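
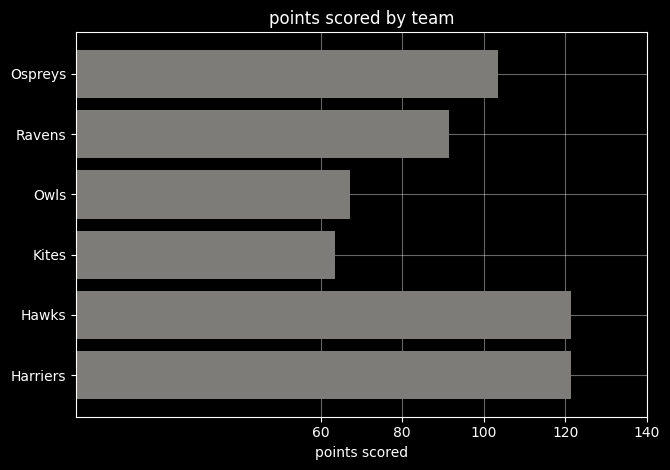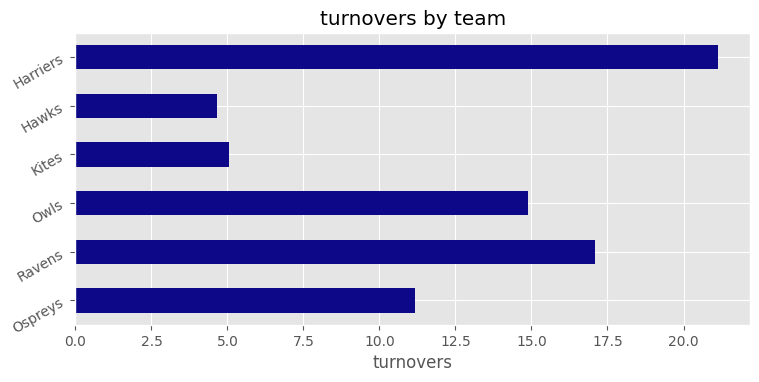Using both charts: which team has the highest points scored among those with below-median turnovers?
Chart 2 median turnovers ≈ 14; below-median teams: Ospreys, Kites, Hawks. Among those, Hawks has the highest points scored (≈ 120).

Hawks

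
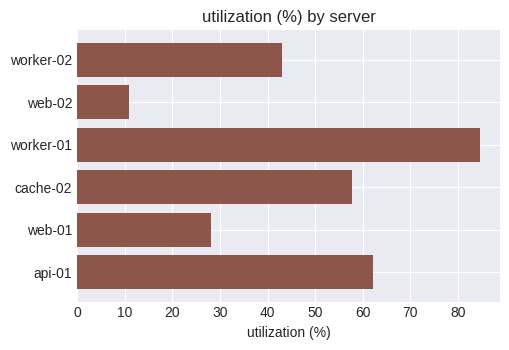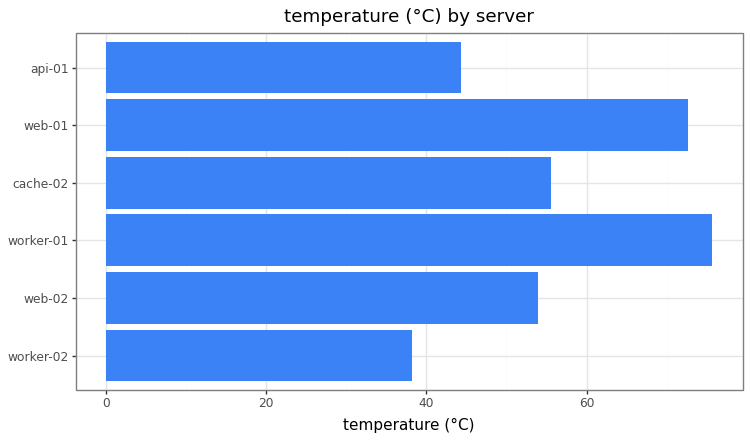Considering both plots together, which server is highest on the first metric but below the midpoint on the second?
Chart 2 median temperature (°C) ≈ 50; below-median servers: worker-02, web-02, api-01. Among those, api-01 has the highest utilization (%) (≈ 60).

api-01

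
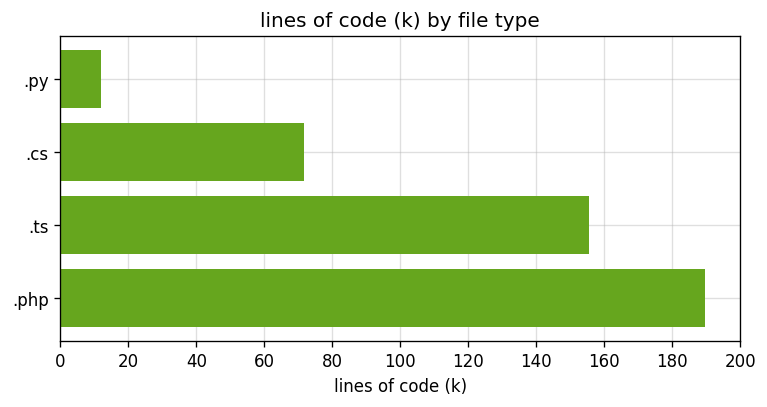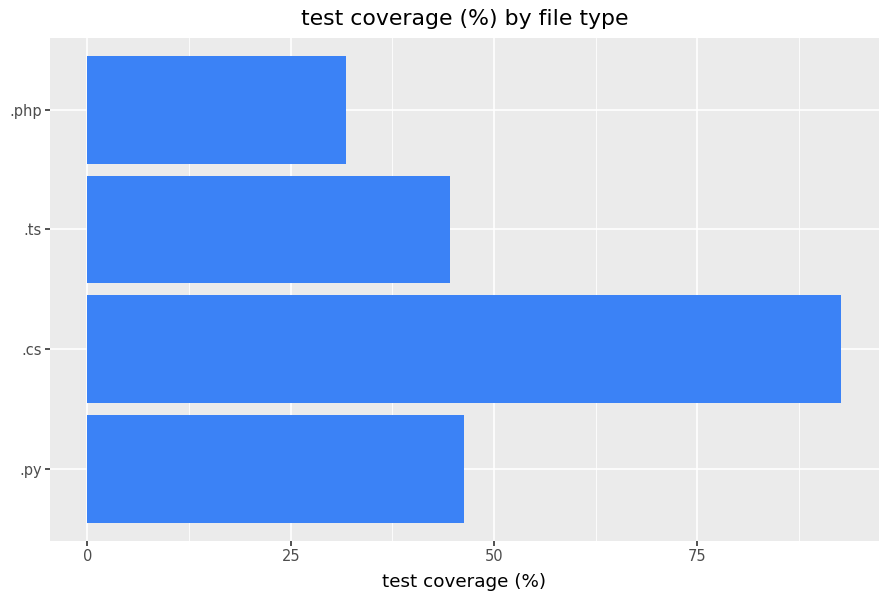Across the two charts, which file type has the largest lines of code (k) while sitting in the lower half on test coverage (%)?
Chart 2 median test coverage (%) ≈ 50; below-median file types: .ts, .php. Among those, .php has the highest lines of code (k) (≈ 180).

.php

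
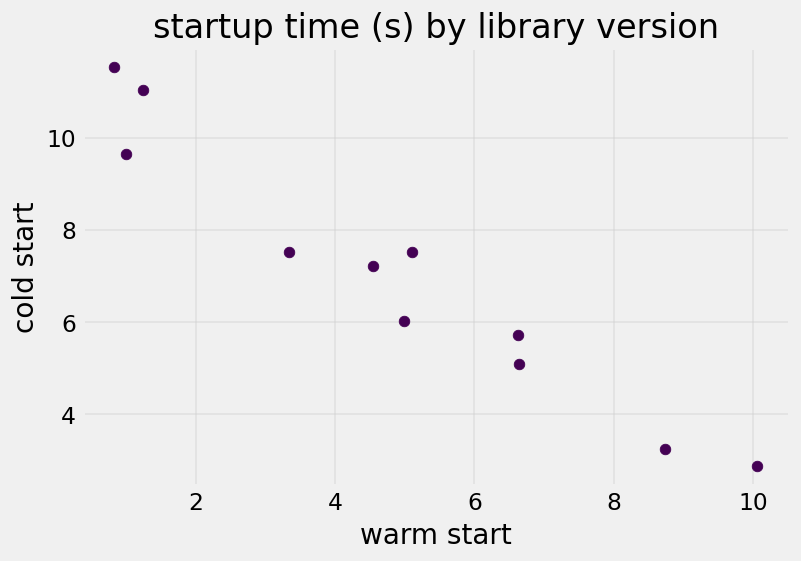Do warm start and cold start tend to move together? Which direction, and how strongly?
negative, strong

Points are negatively correlated; strong (|r| ≈ 1.0).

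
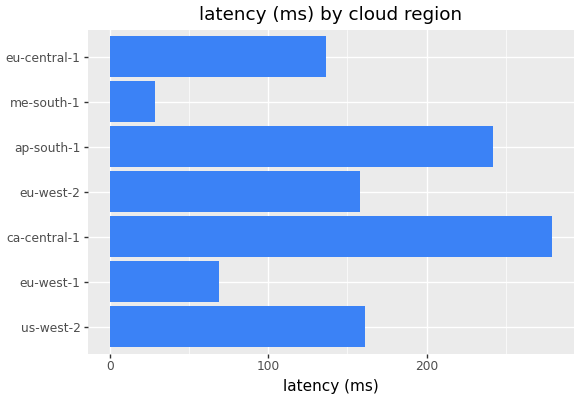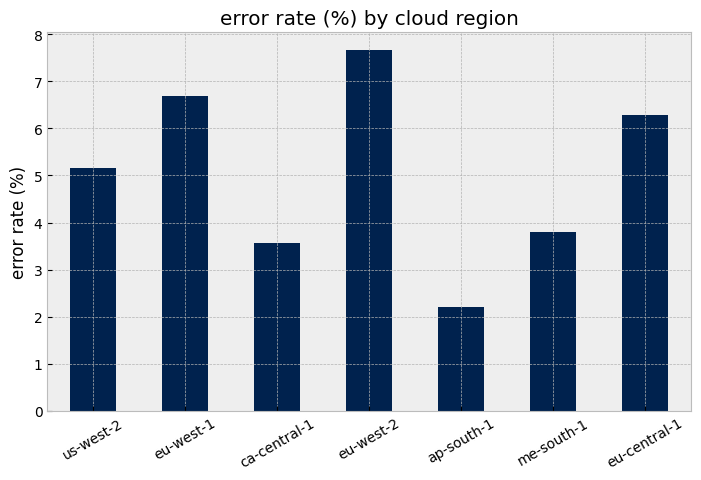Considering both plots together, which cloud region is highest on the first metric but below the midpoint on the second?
Chart 2 median error rate (%) ≈ 5; below-median cloud regions: ca-central-1, ap-south-1, me-south-1. Among those, ca-central-1 has the highest latency (ms) (≈ 300).

ca-central-1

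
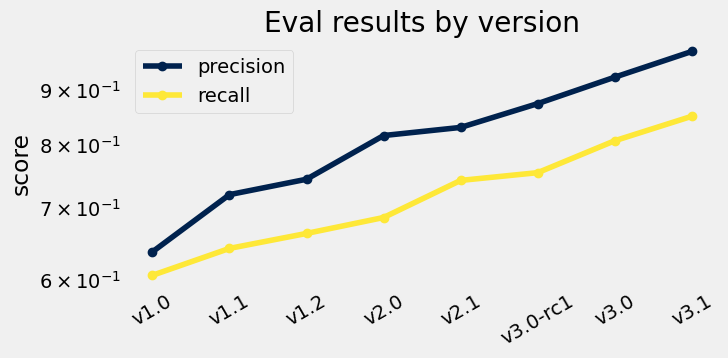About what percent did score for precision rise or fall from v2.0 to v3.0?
v2.0 ≈ 0.80, v3.0 ≈ 0.90; (0.90 − 0.80) / 0.80 ≈ +12.5%.

≈ +12.5%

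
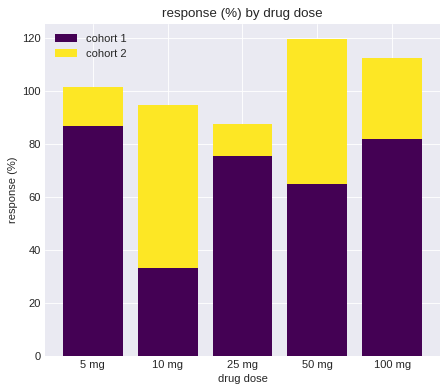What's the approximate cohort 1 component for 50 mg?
≈ 60

cohort 1 top ≈ 60, bottom ≈ 0; segment ≈ 60.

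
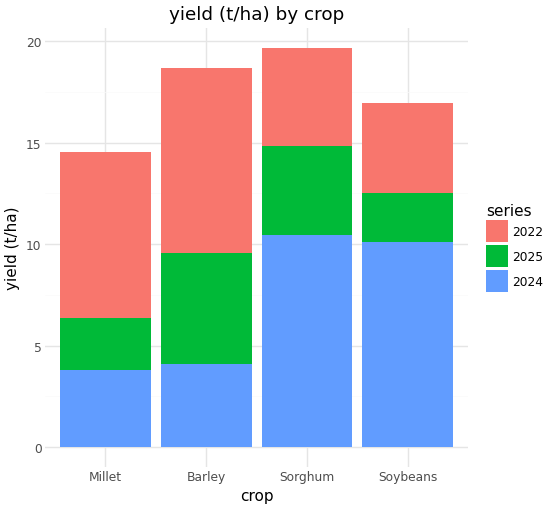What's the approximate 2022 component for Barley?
≈ 8

2022 top ≈ 18, bottom ≈ 10; segment ≈ 8.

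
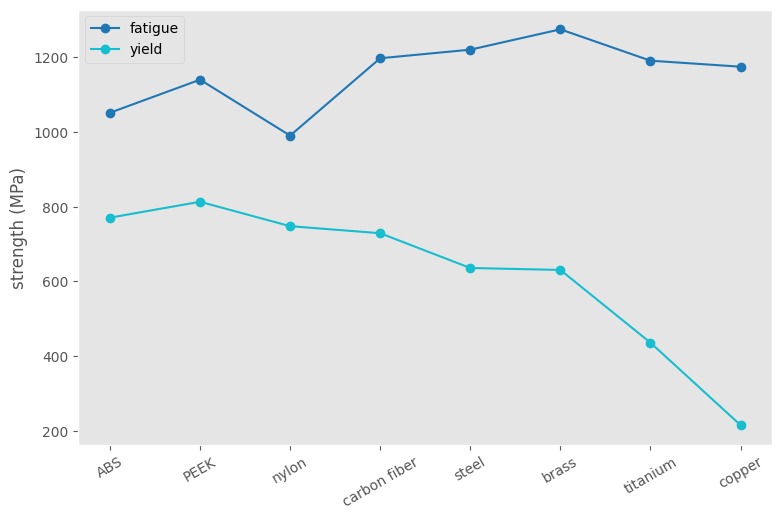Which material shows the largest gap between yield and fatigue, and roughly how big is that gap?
copper, ≈ 1000 MPa

copper: yield ≈ 200, fatigue ≈ 1200 → gap ≈ 1000. Next-largest (titanium) is only ≈ 800.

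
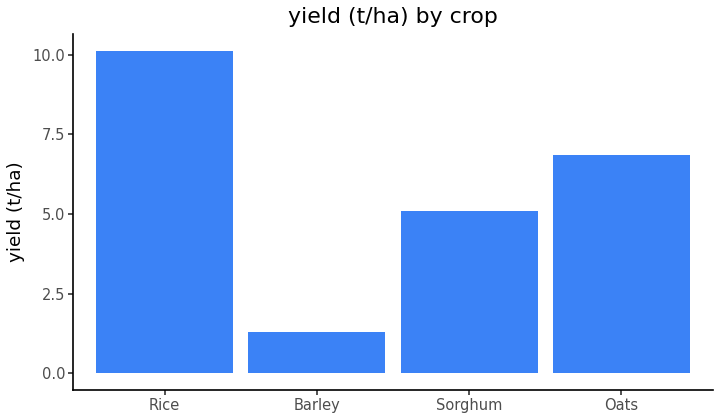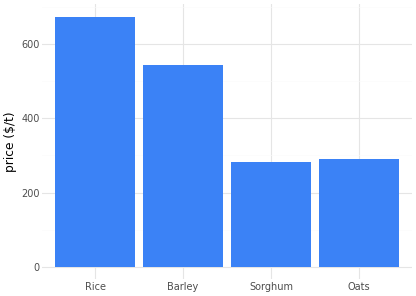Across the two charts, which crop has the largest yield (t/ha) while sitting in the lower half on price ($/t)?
Chart 2 median price ($/t) ≈ 400; below-median crops: Sorghum, Oats. Among those, Oats has the highest yield (t/ha) (≈ 7).

Oats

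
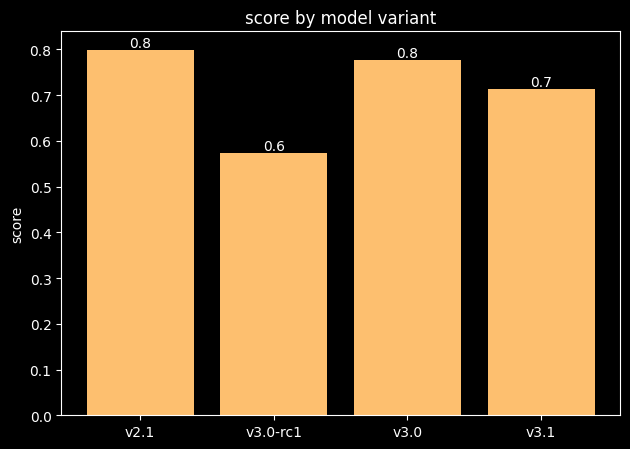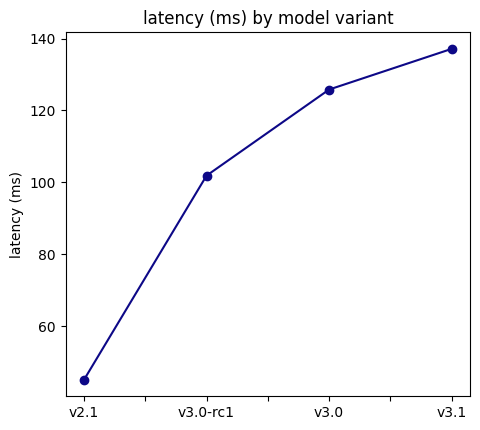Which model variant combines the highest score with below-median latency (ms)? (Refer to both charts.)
Chart 2 median latency (ms) ≈ 120; below-median model variants: v2.1, v3.0-rc1. Among those, v2.1 has the highest score (≈ 0.8).

v2.1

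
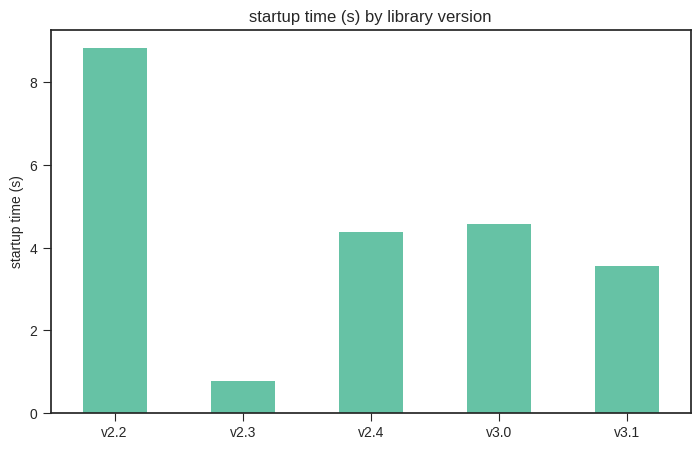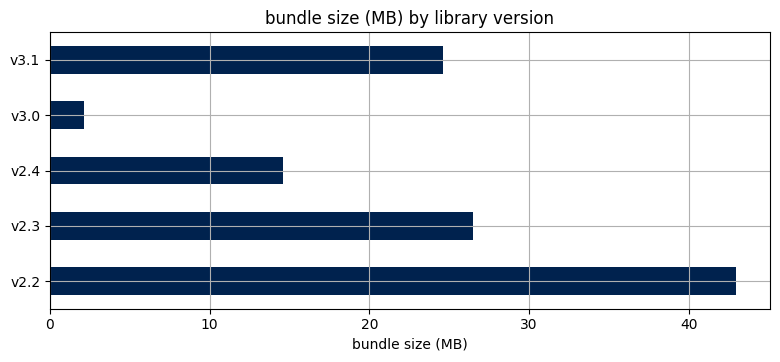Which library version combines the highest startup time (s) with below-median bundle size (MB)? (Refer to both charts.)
v3.0

Chart 2 median bundle size (MB) ≈ 25; below-median library versions: v2.4, v3.0. Among those, v3.0 has the highest startup time (s) (≈ 5).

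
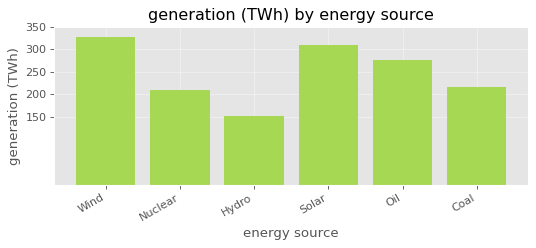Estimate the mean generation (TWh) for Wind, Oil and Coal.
≈ 283

(350 + 300 + 200) / 3 ≈ 283.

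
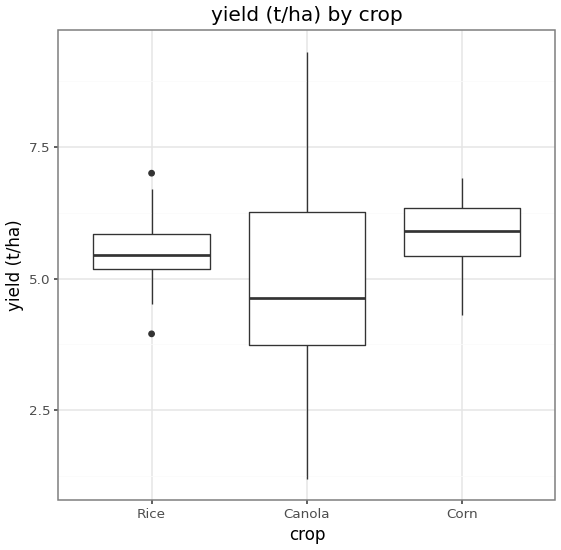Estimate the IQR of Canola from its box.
≈ 2.6

Q3 ≈ 6.3, Q1 ≈ 3.7; IQR ≈ 2.6.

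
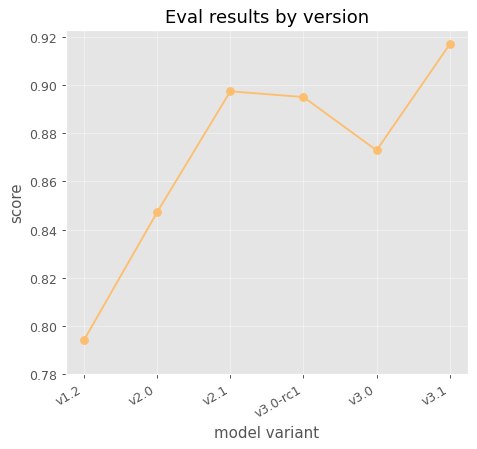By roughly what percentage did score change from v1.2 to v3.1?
≈ +15%

v1.2 ≈ 0.80, v3.1 ≈ 0.92; (0.92 − 0.80) / 0.80 ≈ +15%.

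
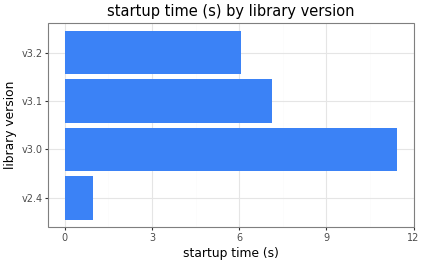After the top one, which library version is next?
Top 3: v3.0 ≈ 11, v3.1 ≈ 7, v3.2 ≈ 6.

v3.1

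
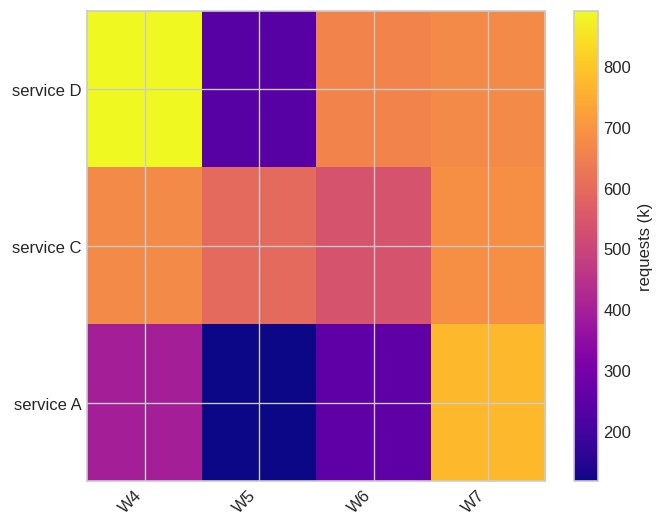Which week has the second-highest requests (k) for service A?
W4

Top 3 for service A: W7 ≈ 800, W4 ≈ 400, W6 ≈ 200.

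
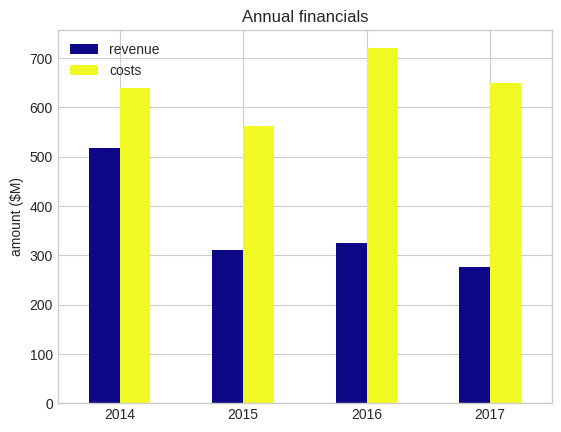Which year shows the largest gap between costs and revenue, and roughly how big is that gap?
2016: costs ≈ 700, revenue ≈ 300 → gap ≈ 400. Next-largest (2017) is only ≈ 300.

2016, ≈ 400 $M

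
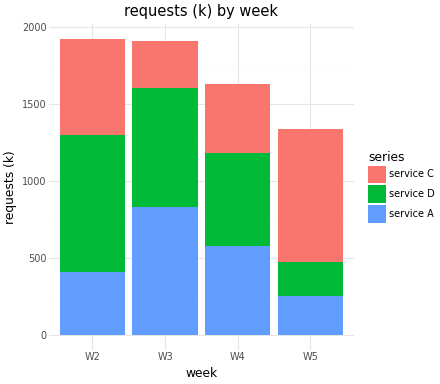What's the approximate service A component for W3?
service A top ≈ 800, bottom ≈ 0; segment ≈ 800.

≈ 800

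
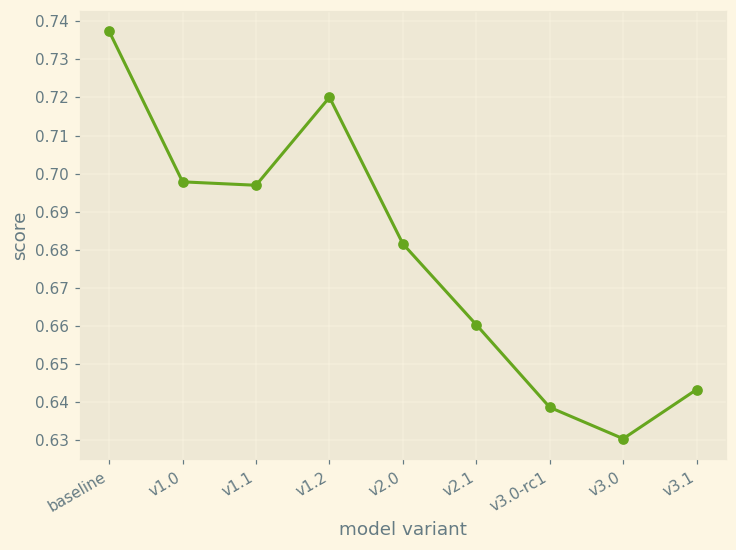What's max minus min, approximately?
≈ 0.11

Max baseline ≈ 0.74, min v3.0 ≈ 0.63; range ≈ 0.11.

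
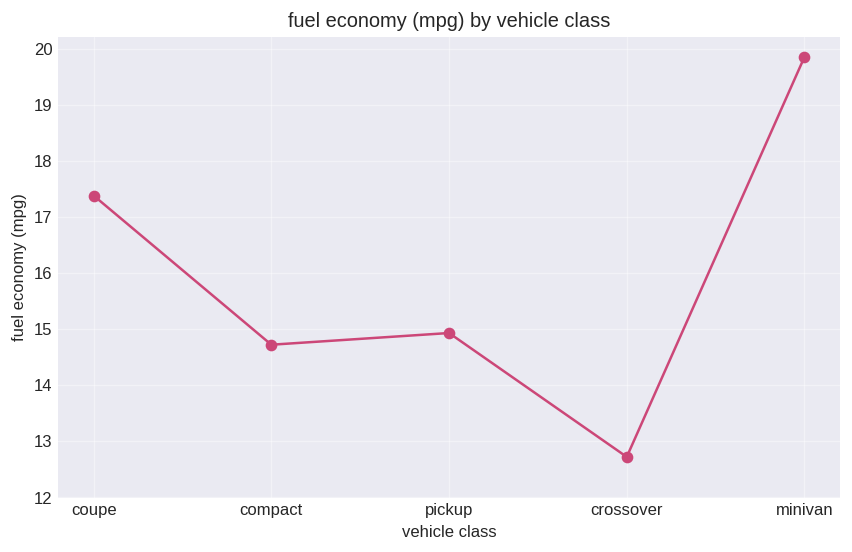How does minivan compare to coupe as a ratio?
≈ 1.18×

minivan ≈ 20, coupe ≈ 17; 20/17 ≈ 1.18.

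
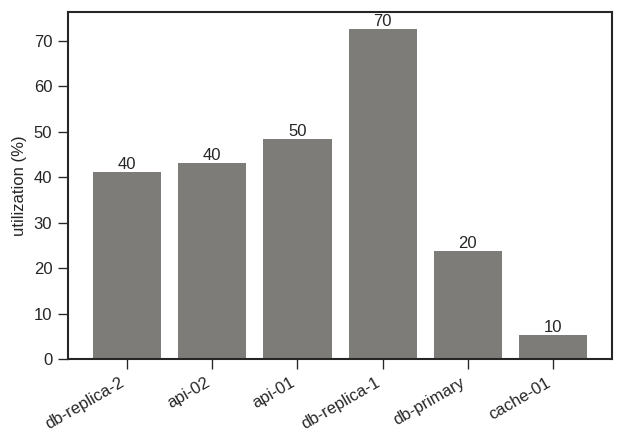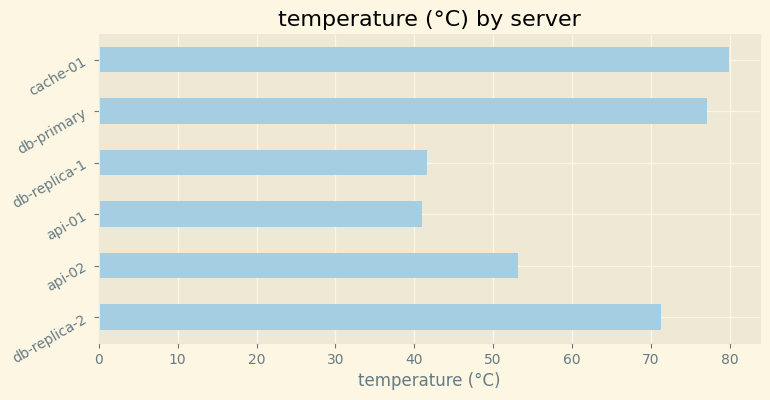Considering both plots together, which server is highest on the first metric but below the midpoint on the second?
db-replica-1

Chart 2 median temperature (°C) ≈ 60; below-median servers: api-02, api-01, db-replica-1. Among those, db-replica-1 has the highest utilization (%) (≈ 70).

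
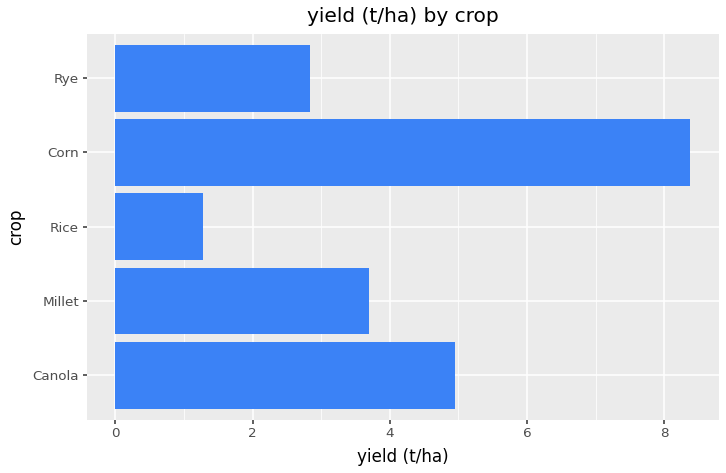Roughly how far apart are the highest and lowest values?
Max Corn ≈ 8, min Rice ≈ 1; range ≈ 7.

≈ 7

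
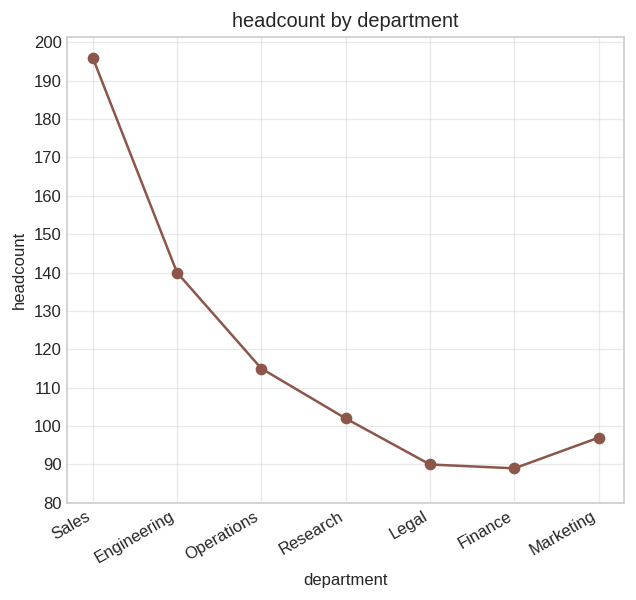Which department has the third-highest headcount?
Top 4: Sales ≈ 200, Engineering ≈ 140, Operations ≈ 120, Research ≈ 100.

Operations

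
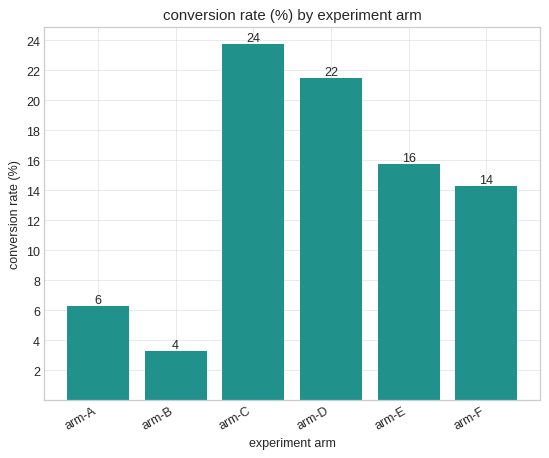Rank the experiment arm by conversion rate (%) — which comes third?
Top 4: arm-C ≈ 24, arm-D ≈ 22, arm-E ≈ 16, arm-F ≈ 14.

arm-E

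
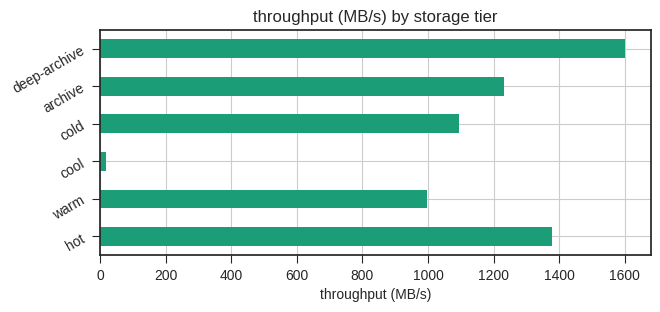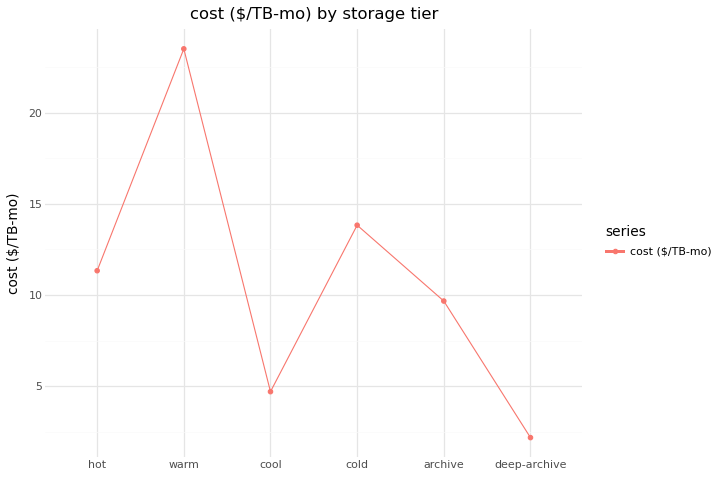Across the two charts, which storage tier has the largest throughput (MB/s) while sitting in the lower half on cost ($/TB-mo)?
Chart 2 median cost ($/TB-mo) ≈ 10; below-median storage tiers: cool, archive, deep-archive. Among those, deep-archive has the highest throughput (MB/s) (≈ 1600).

deep-archive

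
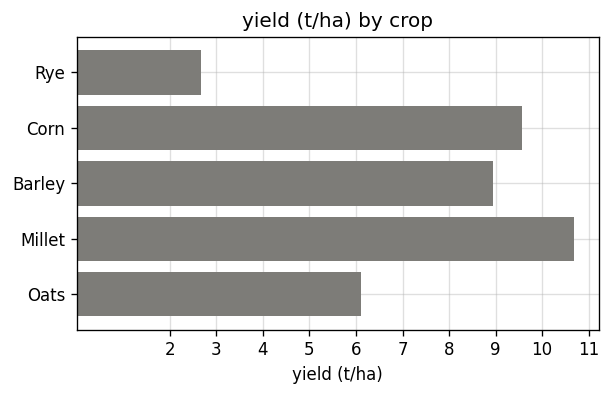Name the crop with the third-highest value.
Barley

Top 4: Millet ≈ 11, Corn ≈ 10, Barley ≈ 9, Oats ≈ 6.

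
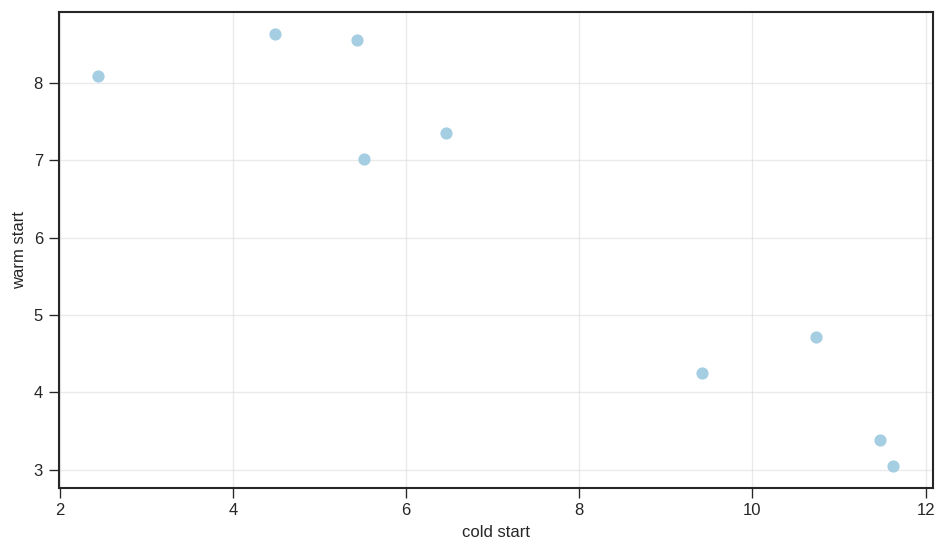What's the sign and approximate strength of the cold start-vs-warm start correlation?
Points are negatively correlated; strong (|r| ≈ 0.9).

negative, strong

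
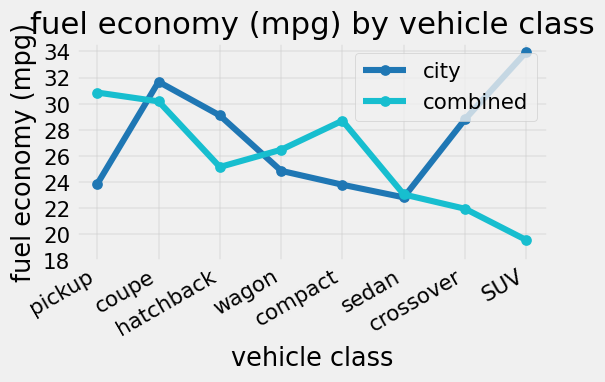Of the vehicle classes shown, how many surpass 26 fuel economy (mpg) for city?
Above 26: coupe, hatchback, crossover, SUV.

4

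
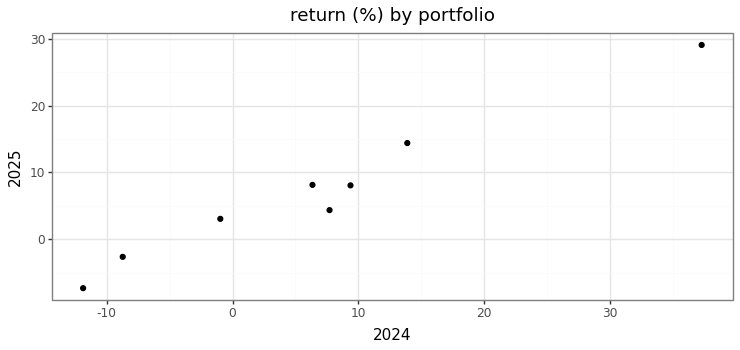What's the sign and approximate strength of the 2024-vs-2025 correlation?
positive, strong

Points are positively correlated; strong (|r| ≈ 1.0).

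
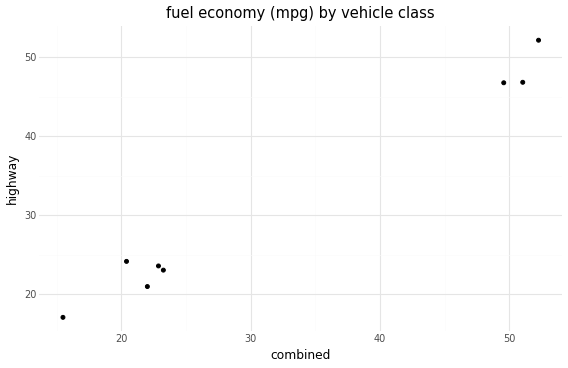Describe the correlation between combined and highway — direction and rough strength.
positive, strong

Points are positively correlated; strong (|r| ≈ 1.0).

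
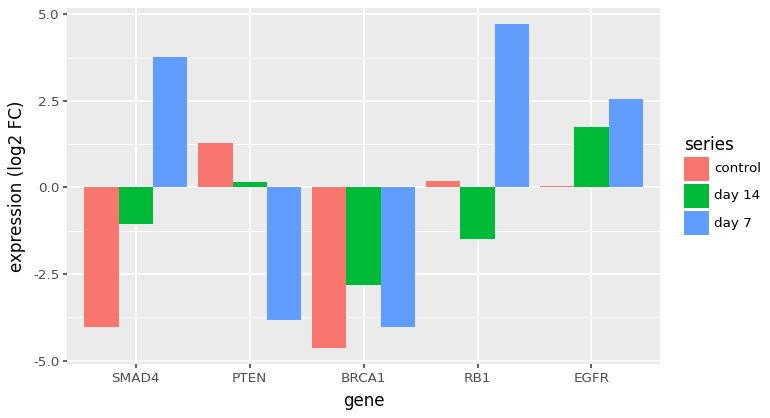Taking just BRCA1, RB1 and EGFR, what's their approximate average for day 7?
≈ 1

(-4 + 5 + 3) / 3 ≈ 1.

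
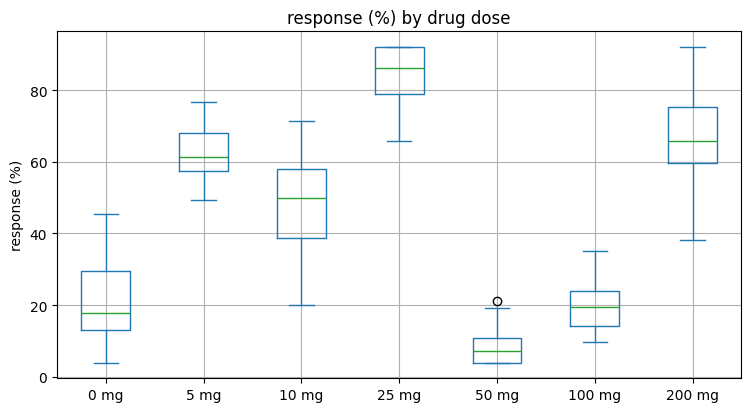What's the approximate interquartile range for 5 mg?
≈ 10

Q3 ≈ 70, Q1 ≈ 60; IQR ≈ 10.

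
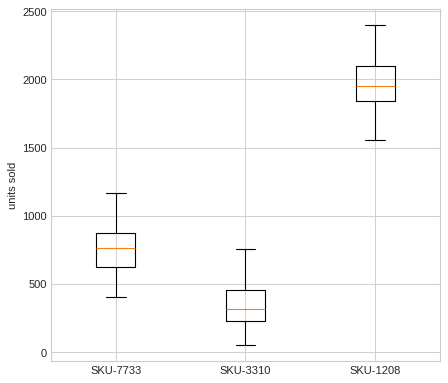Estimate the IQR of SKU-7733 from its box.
≈ 200

Q3 ≈ 800, Q1 ≈ 600; IQR ≈ 200.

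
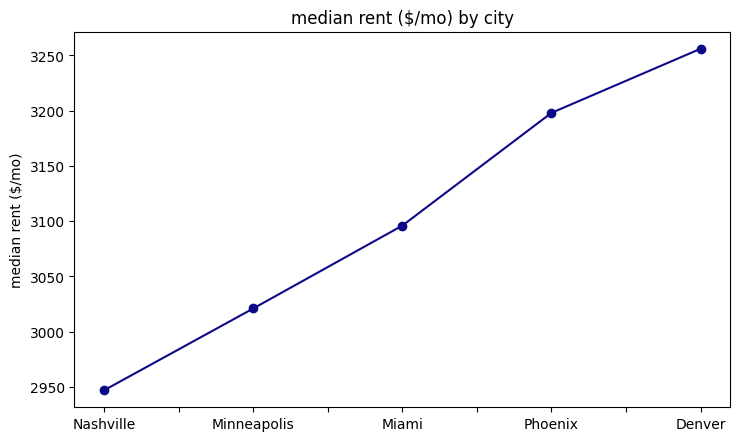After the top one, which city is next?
Top 3: Denver ≈ 3250, Phoenix ≈ 3200, Miami ≈ 3100.

Phoenix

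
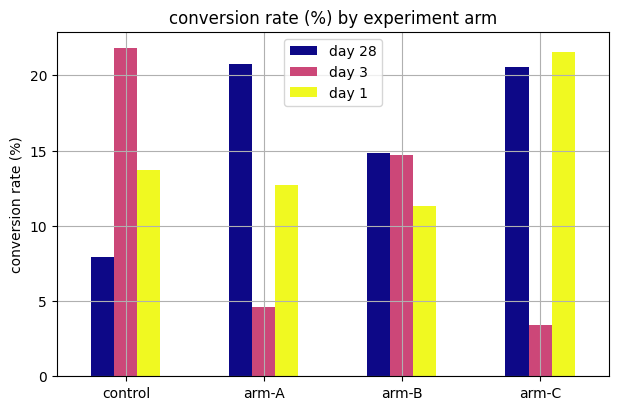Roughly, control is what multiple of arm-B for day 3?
control ≈ 22, arm-B ≈ 14; 22/14 ≈ 1.57.

≈ 1.57×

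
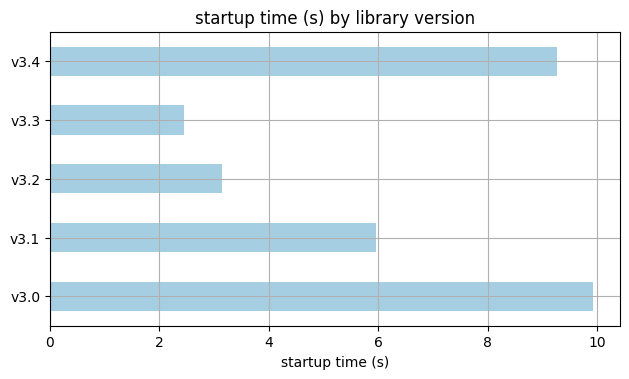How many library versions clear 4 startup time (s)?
Above 4: v3.0, v3.1, v3.4.

3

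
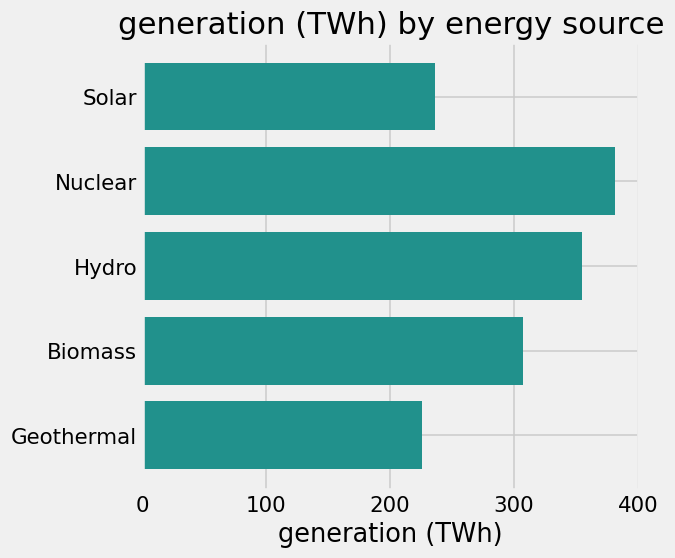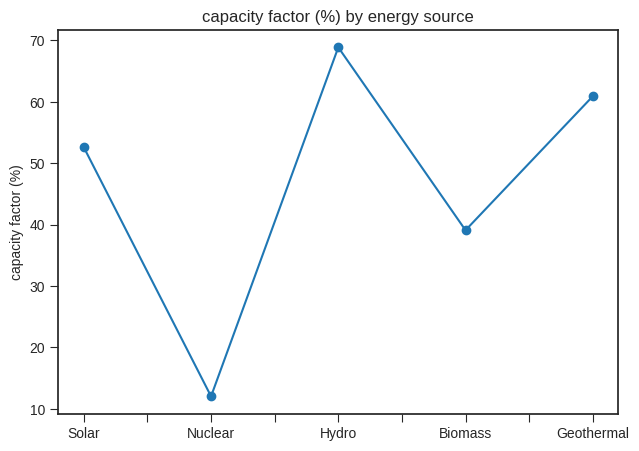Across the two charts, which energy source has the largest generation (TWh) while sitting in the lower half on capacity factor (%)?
Nuclear

Chart 2 median capacity factor (%) ≈ 50; below-median energy sources: Nuclear, Biomass. Among those, Nuclear has the highest generation (TWh) (≈ 400).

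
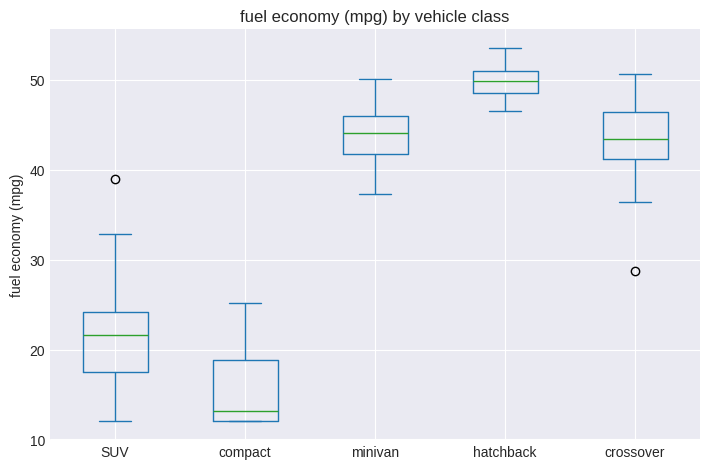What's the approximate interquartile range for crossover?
Q3 ≈ 45, Q1 ≈ 40; IQR ≈ 5.

≈ 5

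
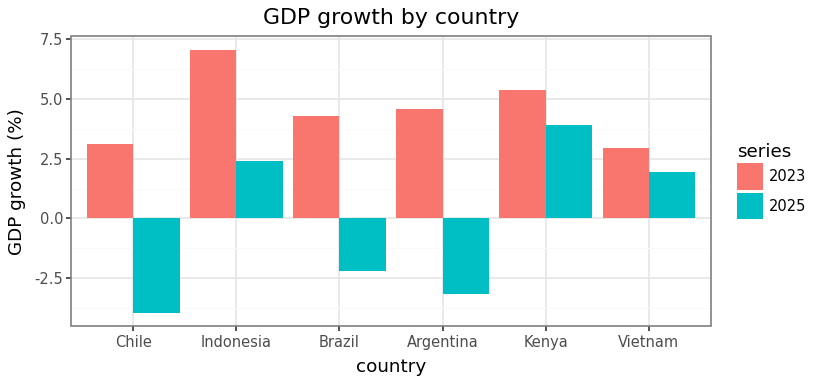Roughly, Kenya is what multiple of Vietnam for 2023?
≈ 1.67×

Kenya ≈ 5, Vietnam ≈ 3; 5/3 ≈ 1.67.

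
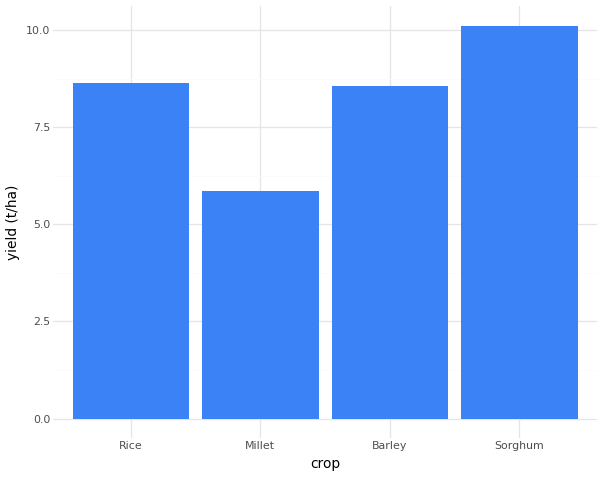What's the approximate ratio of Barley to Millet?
≈ 1.5×

Barley ≈ 9, Millet ≈ 6; 9/6 ≈ 1.5.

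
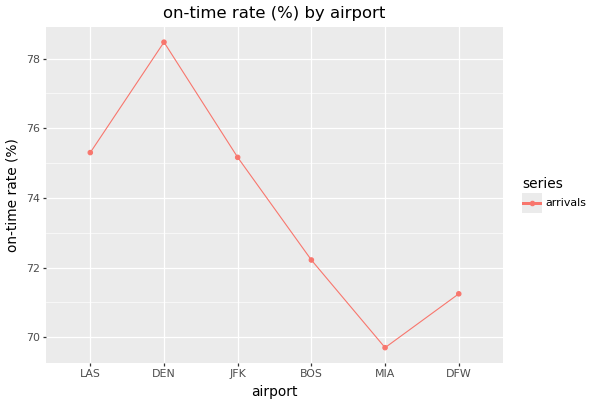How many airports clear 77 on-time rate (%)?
1

Above 77: DEN.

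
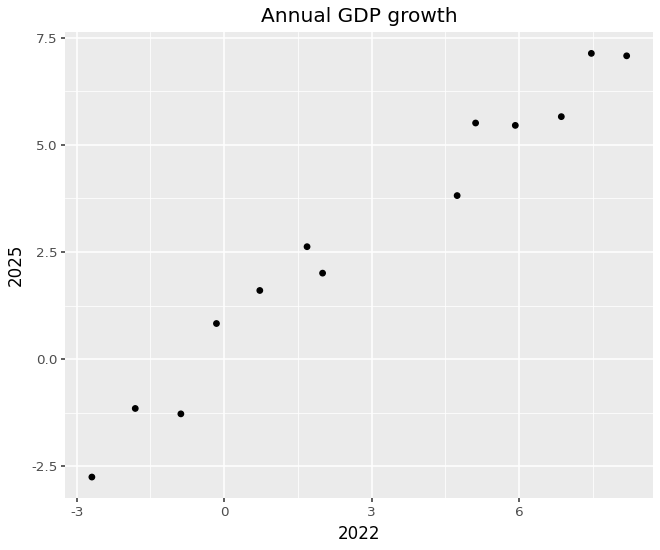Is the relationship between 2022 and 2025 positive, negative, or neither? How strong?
Points are positively correlated; strong (|r| ≈ 1.0).

positive, strong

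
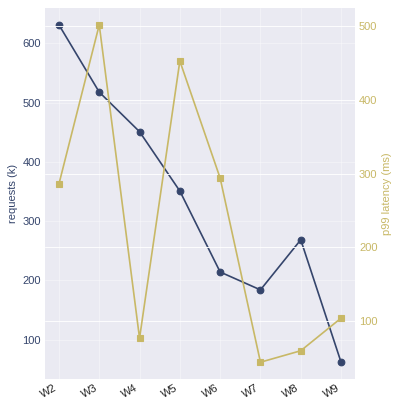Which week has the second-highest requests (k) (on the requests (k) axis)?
Top 3 (on the requests (k) axis): W2 ≈ 650, W3 ≈ 500, W4 ≈ 450.

W3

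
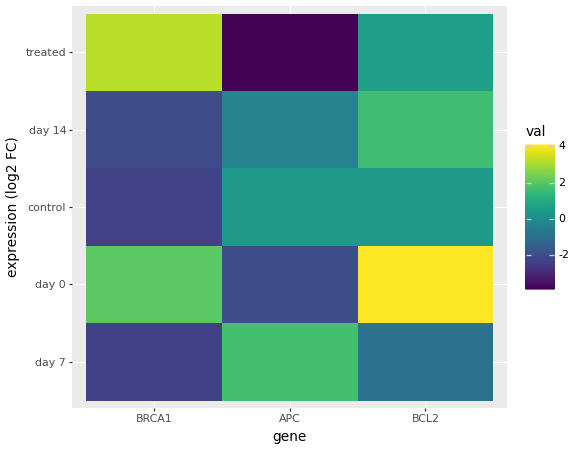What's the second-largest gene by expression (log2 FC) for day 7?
BCL2

Top 3 for day 7: APC ≈ 2, BCL2 ≈ -1, BRCA1 ≈ -2.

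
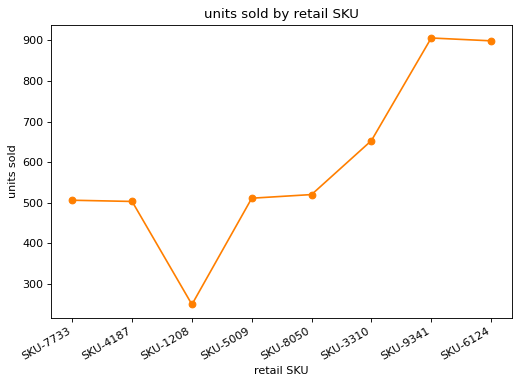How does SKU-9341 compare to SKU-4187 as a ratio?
SKU-9341 ≈ 900, SKU-4187 ≈ 500; 900/500 ≈ 1.8.

≈ 1.8×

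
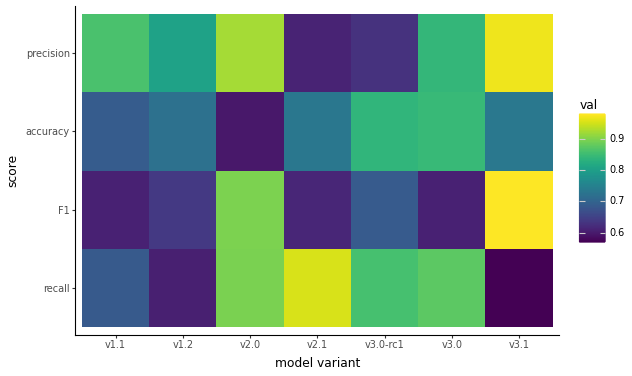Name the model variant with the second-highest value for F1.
v2.0

Top 3 for F1: v3.1 ≈ 1.00, v2.0 ≈ 0.90, v3.0-rc1 ≈ 0.70.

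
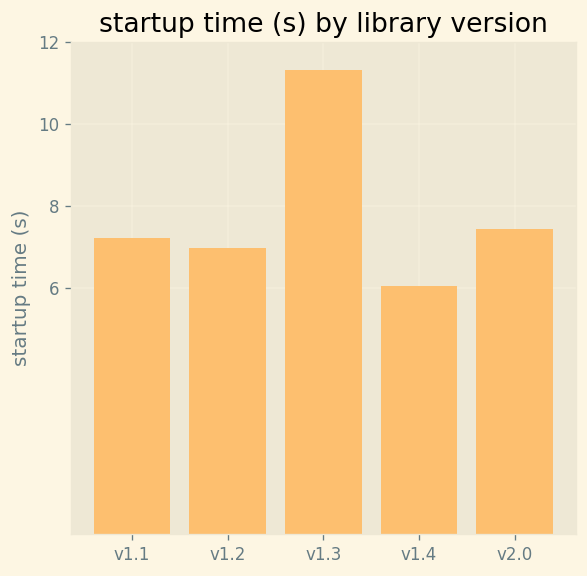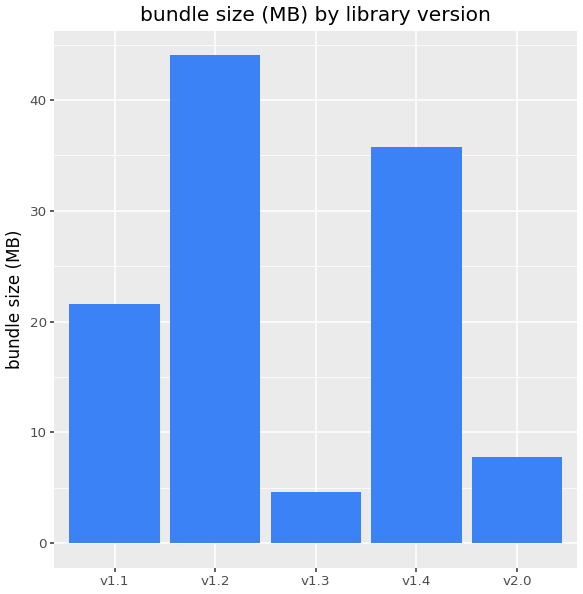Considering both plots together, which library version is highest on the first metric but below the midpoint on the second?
v1.3

Chart 2 median bundle size (MB) ≈ 20; below-median library versions: v1.3, v2.0. Among those, v1.3 has the highest startup time (s) (≈ 12).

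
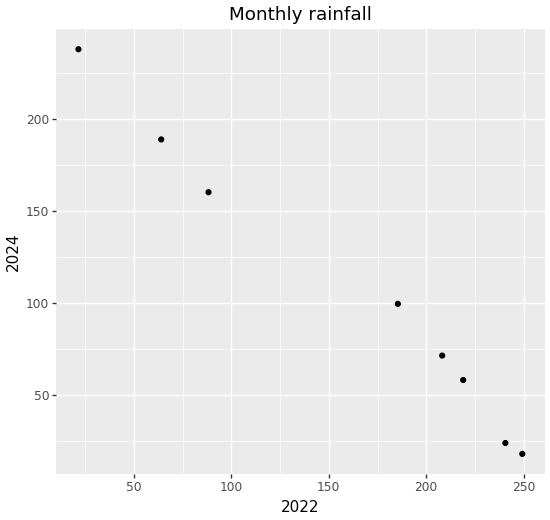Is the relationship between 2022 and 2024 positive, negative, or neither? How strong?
Points are negatively correlated; strong (|r| ≈ 1.0).

negative, strong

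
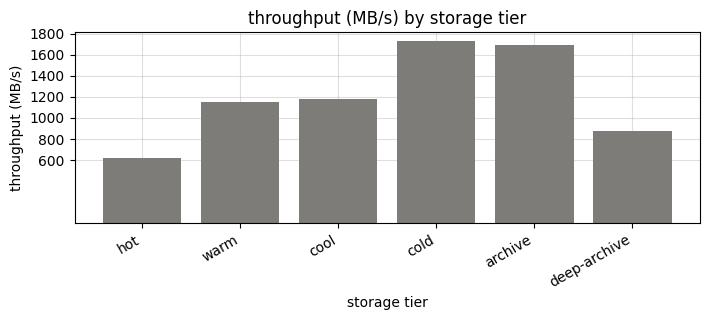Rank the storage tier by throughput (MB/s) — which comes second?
archive

Top 3: cold ≈ 1800, archive ≈ 1600, cool ≈ 1200.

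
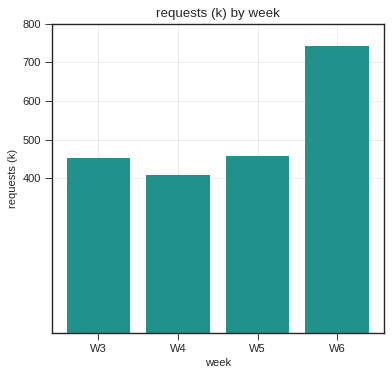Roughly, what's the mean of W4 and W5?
(400 + 500) / 2 ≈ 450.

≈ 450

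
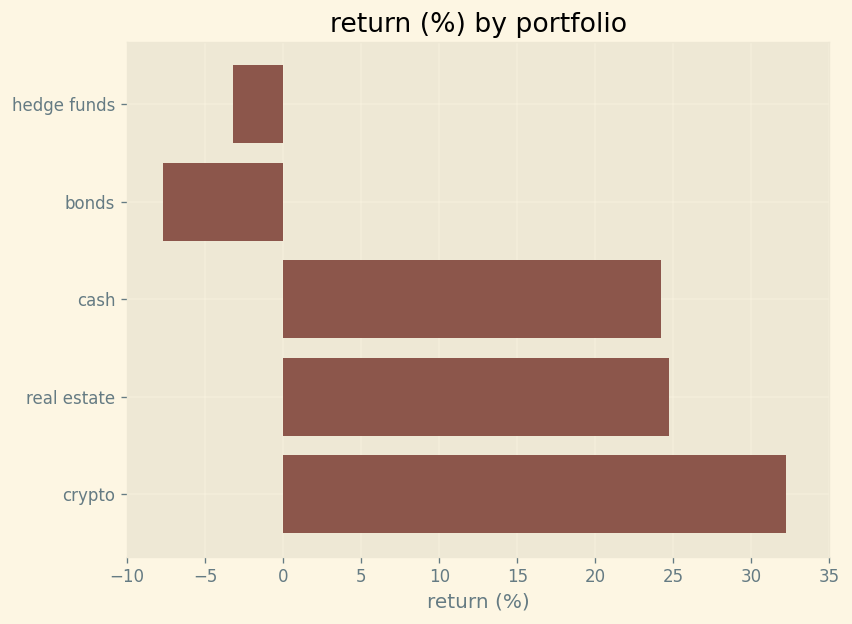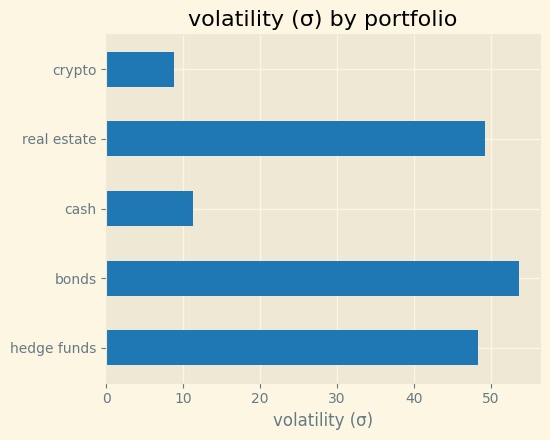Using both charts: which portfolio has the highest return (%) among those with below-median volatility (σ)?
crypto

Chart 2 median volatility (σ) ≈ 50; below-median portfolios: cash, crypto. Among those, crypto has the highest return (%) (≈ 30).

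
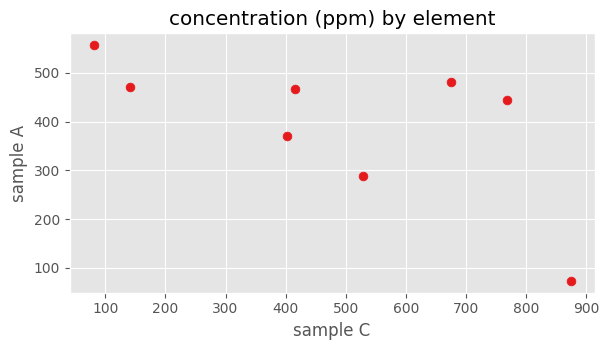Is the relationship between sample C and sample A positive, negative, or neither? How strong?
negative, moderate

Points are negatively correlated; moderate (|r| ≈ 0.6).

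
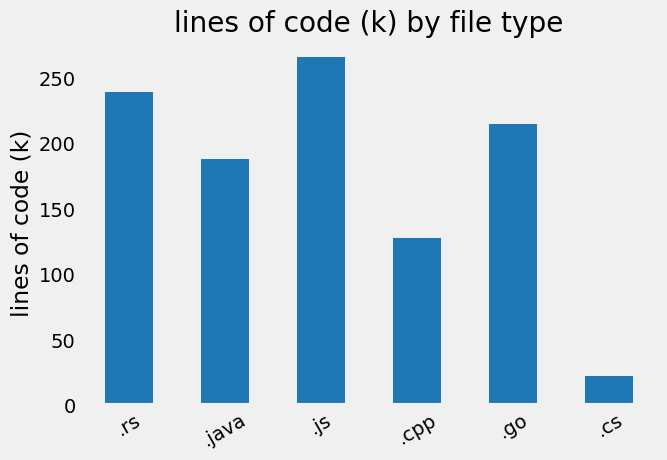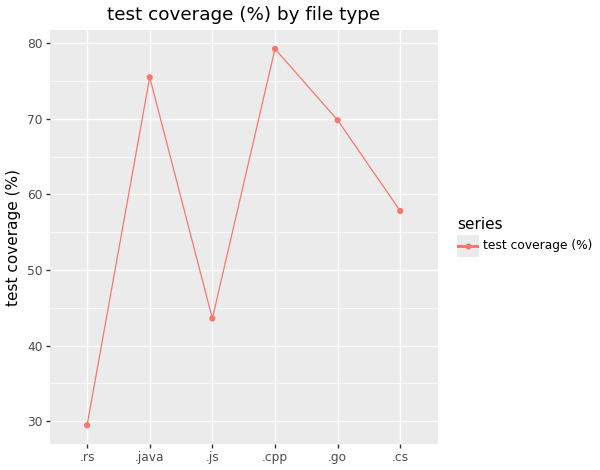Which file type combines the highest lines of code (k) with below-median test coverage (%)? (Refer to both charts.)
.js

Chart 2 median test coverage (%) ≈ 60; below-median file types: .rs, .js, .cs. Among those, .js has the highest lines of code (k) (≈ 275).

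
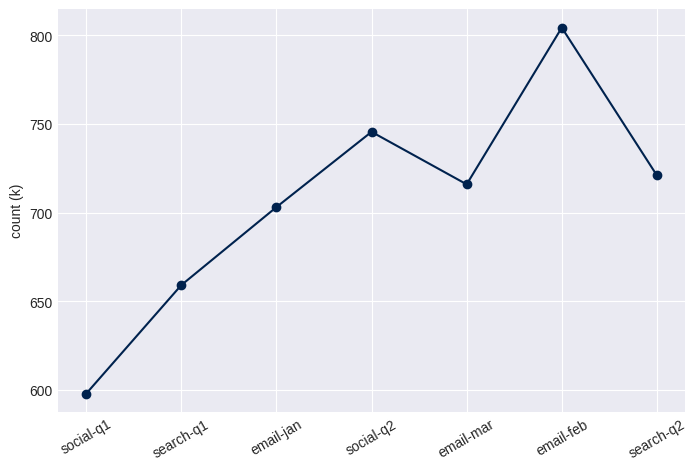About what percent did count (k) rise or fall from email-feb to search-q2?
≈ -10%

email-feb ≈ 800, search-q2 ≈ 720; (720 − 800) / 800 ≈ -10%.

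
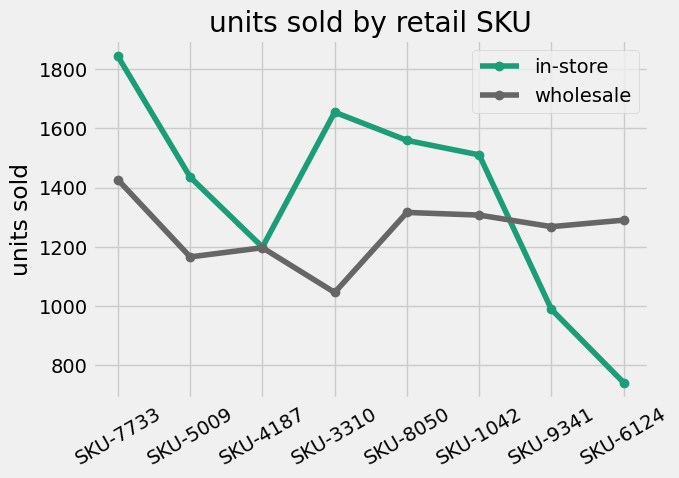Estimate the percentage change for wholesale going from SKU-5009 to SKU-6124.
SKU-5009 ≈ 1200, SKU-6124 ≈ 1300; (1300 − 1200) / 1200 ≈ +8.3%.

≈ +8.3%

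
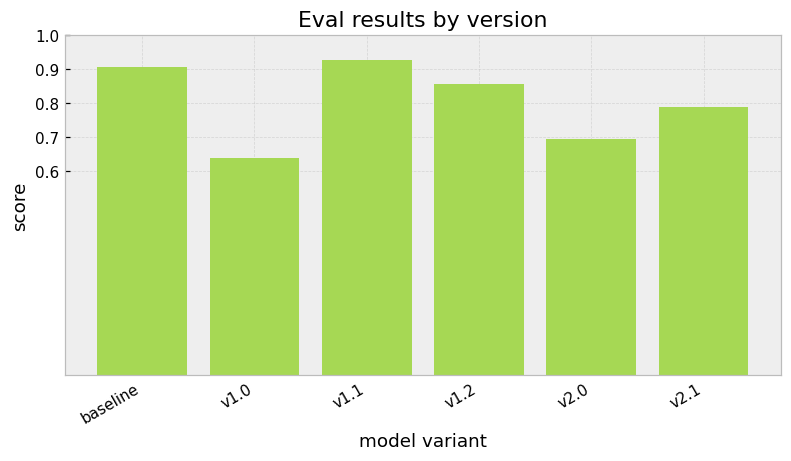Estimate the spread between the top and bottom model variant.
≈ 0.3

Max v1.1 ≈ 0.9, min v1.0 ≈ 0.6; range ≈ 0.3.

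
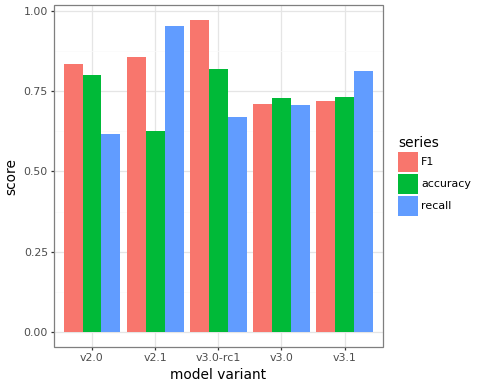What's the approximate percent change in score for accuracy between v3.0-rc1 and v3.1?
v3.0-rc1 ≈ 0.8, v3.1 ≈ 0.7; (0.7 − 0.8) / 0.8 ≈ -12.5%.

≈ -12.5%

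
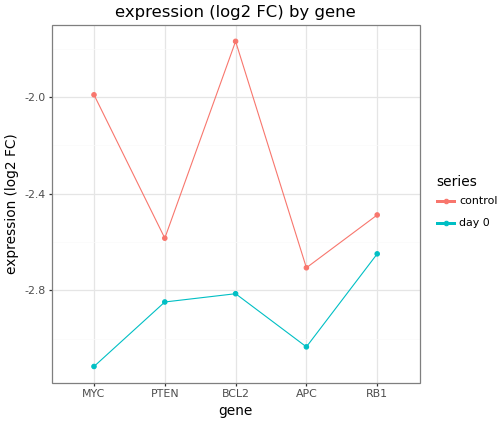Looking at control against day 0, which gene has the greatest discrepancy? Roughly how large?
MYC: control ≈ -2.0, day 0 ≈ -3.2 → gap ≈ 1.2. Next-largest (BCL2) is only ≈ 1.0.

MYC, ≈ 1.2 log2 FC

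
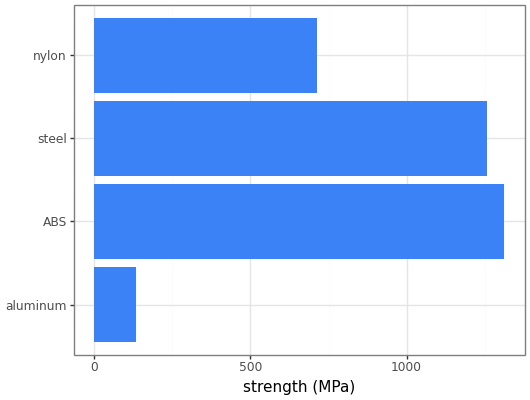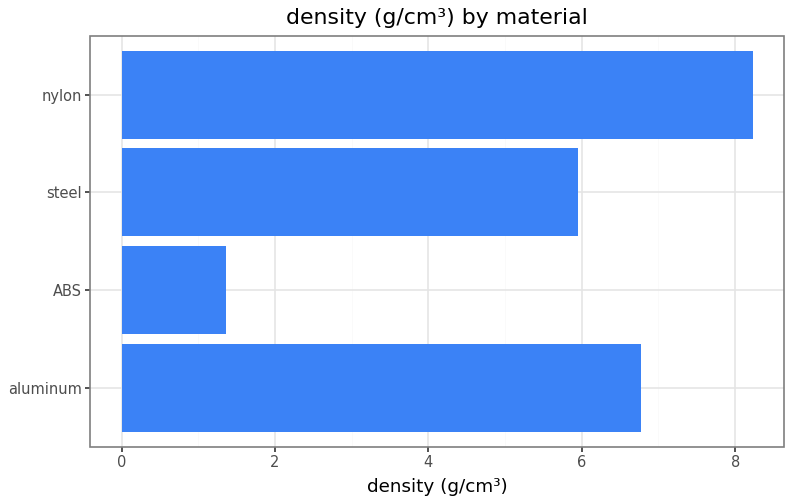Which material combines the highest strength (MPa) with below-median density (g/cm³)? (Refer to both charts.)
ABS

Chart 2 median density (g/cm³) ≈ 6; below-median materials: ABS, steel. Among those, ABS has the highest strength (MPa) (≈ 1400).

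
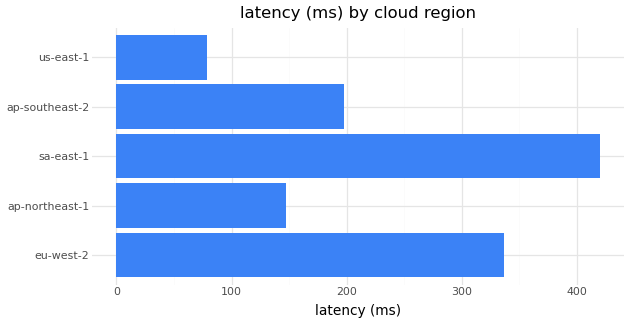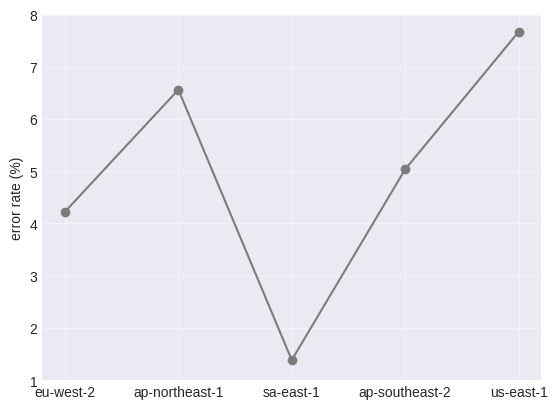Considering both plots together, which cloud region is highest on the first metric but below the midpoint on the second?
sa-east-1

Chart 2 median error rate (%) ≈ 5; below-median cloud regions: eu-west-2, sa-east-1. Among those, sa-east-1 has the highest latency (ms) (≈ 400).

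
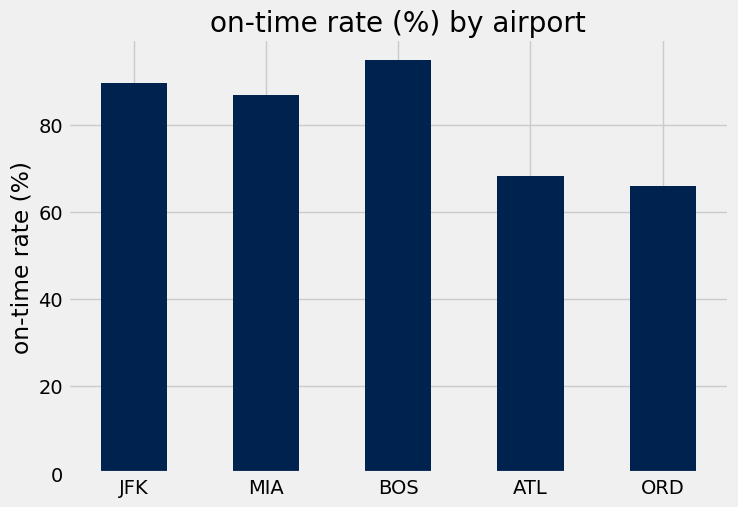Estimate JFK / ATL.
JFK ≈ 90, ATL ≈ 70; 90/70 ≈ 1.29.

≈ 1.29×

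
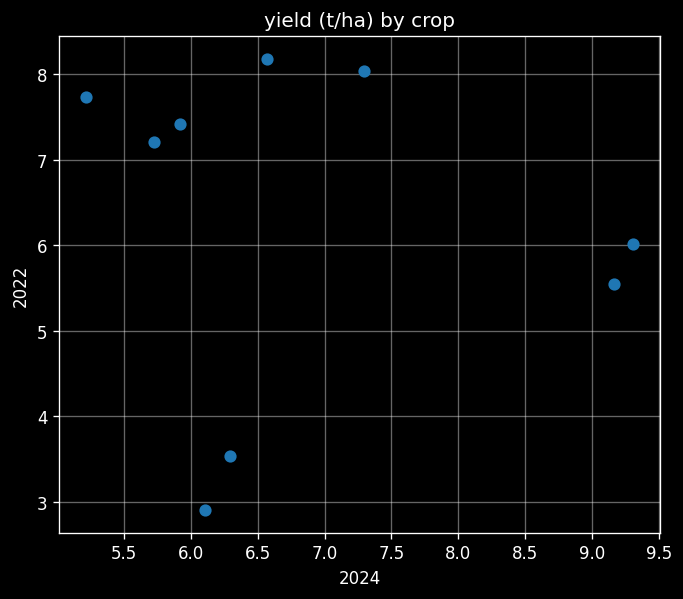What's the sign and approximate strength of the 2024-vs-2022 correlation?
no clear correlation

Points are roughly uncorrelated; weak (|r| ≈ 0.1).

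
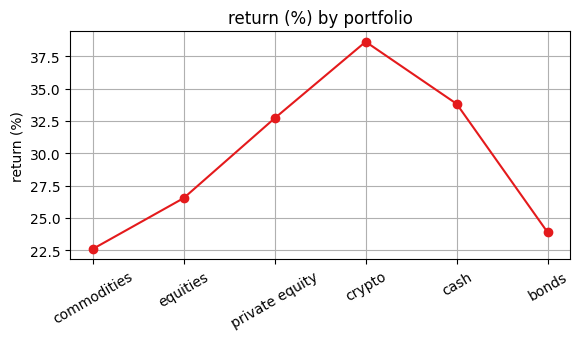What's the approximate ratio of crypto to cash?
≈ 1.12×

crypto ≈ 38, cash ≈ 34; 38/34 ≈ 1.12.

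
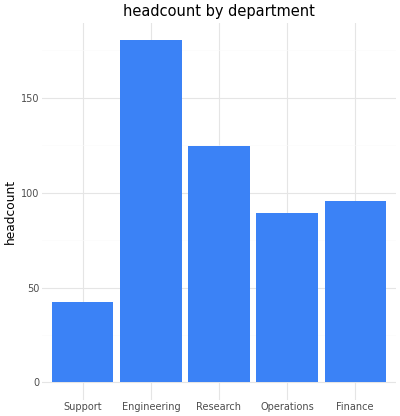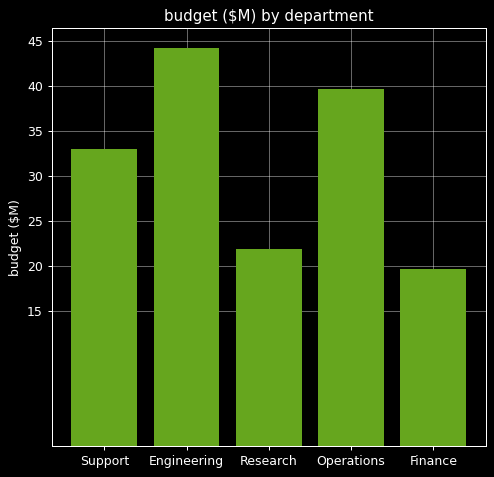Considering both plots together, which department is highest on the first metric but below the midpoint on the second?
Research

Chart 2 median budget ($M) ≈ 35; below-median departments: Research, Finance. Among those, Research has the highest headcount (≈ 120).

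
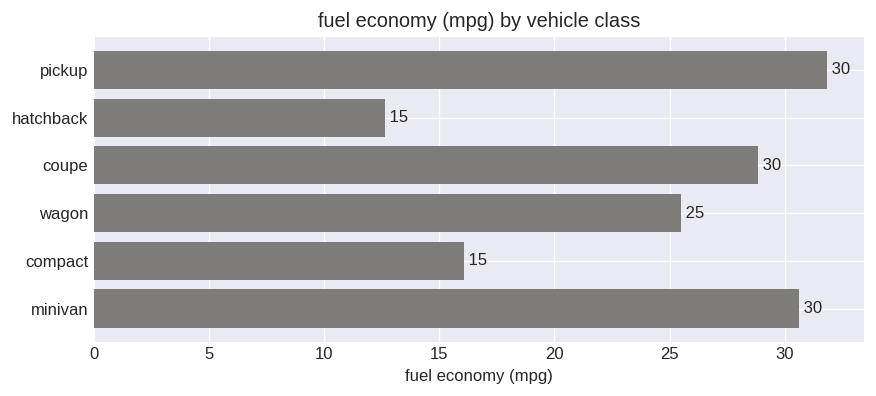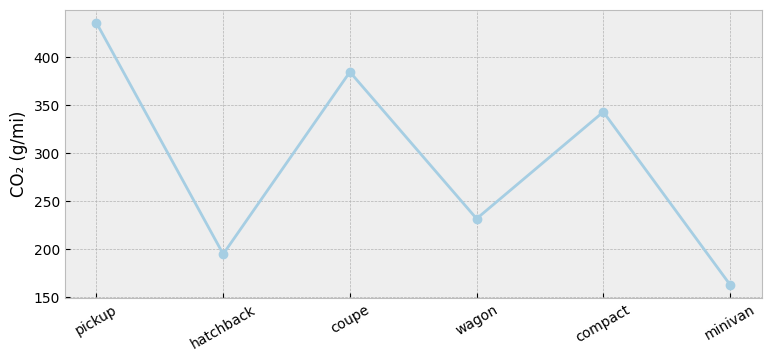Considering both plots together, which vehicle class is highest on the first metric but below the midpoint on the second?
Chart 2 median CO₂ (g/mi) ≈ 300; below-median vehicle classes: hatchback, wagon, minivan. Among those, minivan has the highest fuel economy (mpg) (≈ 30).

minivan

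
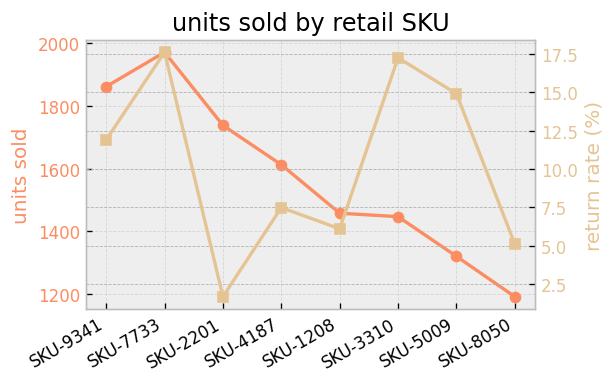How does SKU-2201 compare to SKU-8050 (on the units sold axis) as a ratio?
SKU-2201 ≈ 1700, SKU-8050 ≈ 1200; 1700/1200 ≈ 1.42.

≈ 1.42×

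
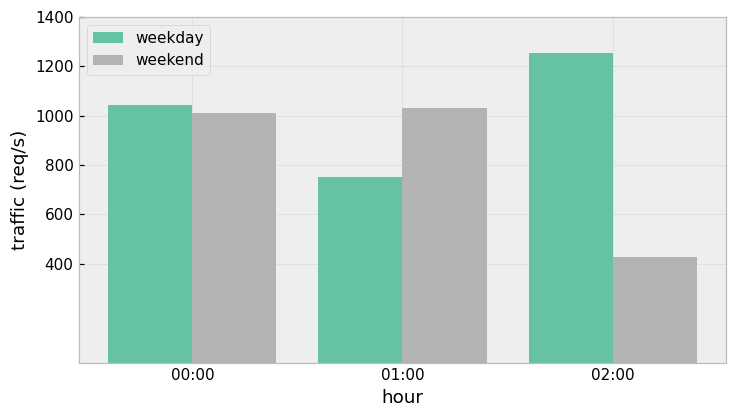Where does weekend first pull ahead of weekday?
00:00: weekend ≈ 1000 vs weekday ≈ 1000 (not yet); 01:00: weekend ≈ 1000 vs weekday ≈ 800 (first crossover).

01:00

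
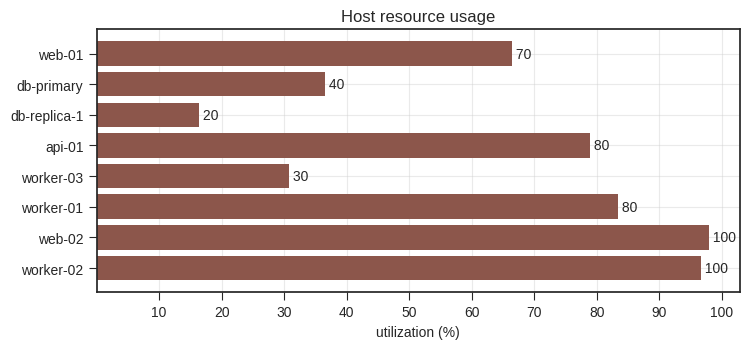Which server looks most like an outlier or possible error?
db-replica-1

db-replica-1 ≈ 20; the rest sit between ≈ 30 and ≈ 100.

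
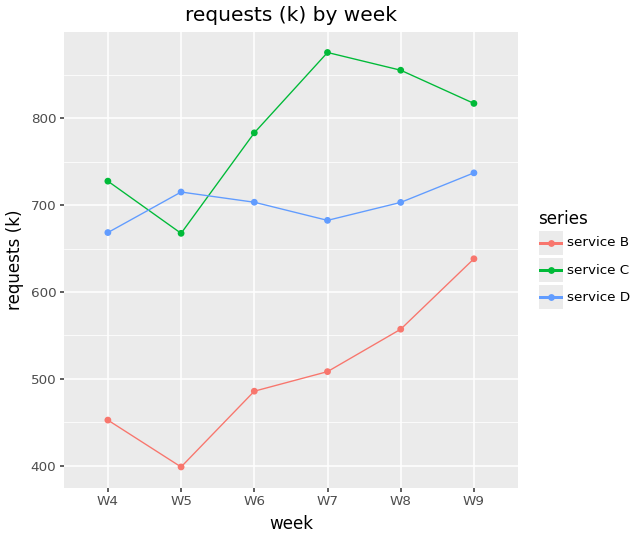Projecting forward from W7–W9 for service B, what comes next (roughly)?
≈ 725

Last three: 500, 550, 650 → slope ≈ 75/step → next ≈ 725.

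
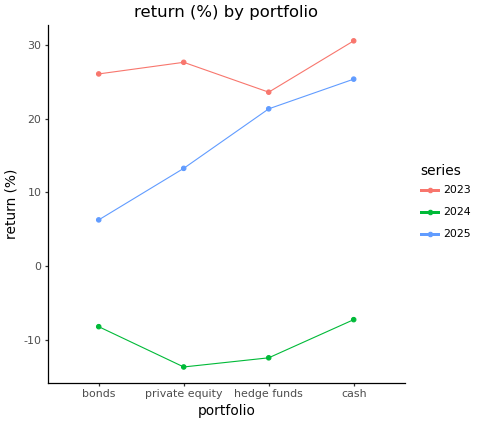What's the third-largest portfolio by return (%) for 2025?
private equity

Top 4 for 2025: cash ≈ 25, hedge funds ≈ 20, private equity ≈ 15, bonds ≈ 5.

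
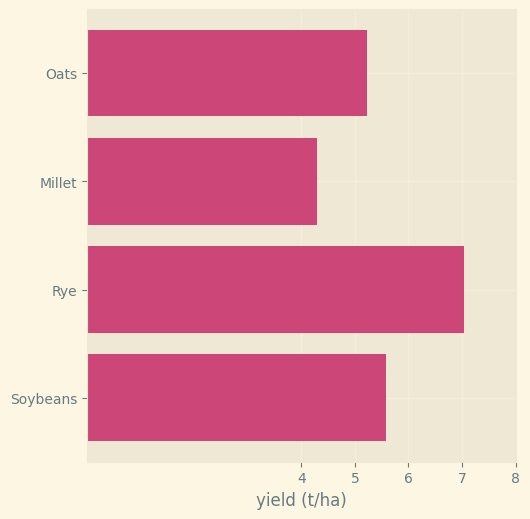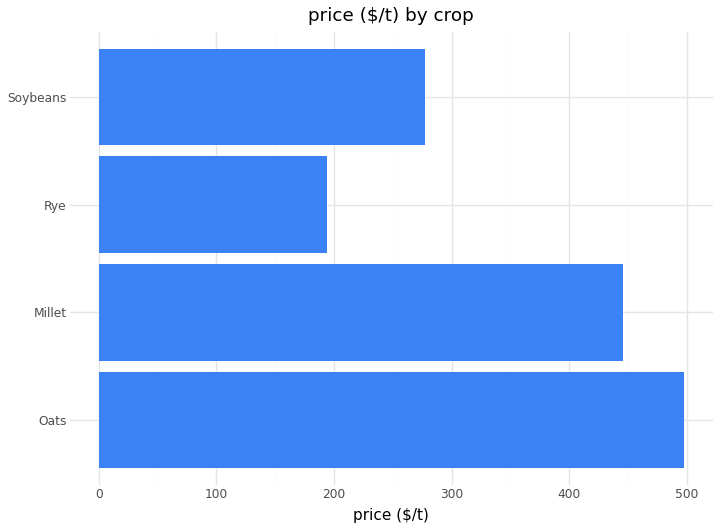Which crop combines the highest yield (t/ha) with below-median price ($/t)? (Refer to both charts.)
Chart 2 median price ($/t) ≈ 350; below-median crops: Rye, Soybeans. Among those, Rye has the highest yield (t/ha) (≈ 7).

Rye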